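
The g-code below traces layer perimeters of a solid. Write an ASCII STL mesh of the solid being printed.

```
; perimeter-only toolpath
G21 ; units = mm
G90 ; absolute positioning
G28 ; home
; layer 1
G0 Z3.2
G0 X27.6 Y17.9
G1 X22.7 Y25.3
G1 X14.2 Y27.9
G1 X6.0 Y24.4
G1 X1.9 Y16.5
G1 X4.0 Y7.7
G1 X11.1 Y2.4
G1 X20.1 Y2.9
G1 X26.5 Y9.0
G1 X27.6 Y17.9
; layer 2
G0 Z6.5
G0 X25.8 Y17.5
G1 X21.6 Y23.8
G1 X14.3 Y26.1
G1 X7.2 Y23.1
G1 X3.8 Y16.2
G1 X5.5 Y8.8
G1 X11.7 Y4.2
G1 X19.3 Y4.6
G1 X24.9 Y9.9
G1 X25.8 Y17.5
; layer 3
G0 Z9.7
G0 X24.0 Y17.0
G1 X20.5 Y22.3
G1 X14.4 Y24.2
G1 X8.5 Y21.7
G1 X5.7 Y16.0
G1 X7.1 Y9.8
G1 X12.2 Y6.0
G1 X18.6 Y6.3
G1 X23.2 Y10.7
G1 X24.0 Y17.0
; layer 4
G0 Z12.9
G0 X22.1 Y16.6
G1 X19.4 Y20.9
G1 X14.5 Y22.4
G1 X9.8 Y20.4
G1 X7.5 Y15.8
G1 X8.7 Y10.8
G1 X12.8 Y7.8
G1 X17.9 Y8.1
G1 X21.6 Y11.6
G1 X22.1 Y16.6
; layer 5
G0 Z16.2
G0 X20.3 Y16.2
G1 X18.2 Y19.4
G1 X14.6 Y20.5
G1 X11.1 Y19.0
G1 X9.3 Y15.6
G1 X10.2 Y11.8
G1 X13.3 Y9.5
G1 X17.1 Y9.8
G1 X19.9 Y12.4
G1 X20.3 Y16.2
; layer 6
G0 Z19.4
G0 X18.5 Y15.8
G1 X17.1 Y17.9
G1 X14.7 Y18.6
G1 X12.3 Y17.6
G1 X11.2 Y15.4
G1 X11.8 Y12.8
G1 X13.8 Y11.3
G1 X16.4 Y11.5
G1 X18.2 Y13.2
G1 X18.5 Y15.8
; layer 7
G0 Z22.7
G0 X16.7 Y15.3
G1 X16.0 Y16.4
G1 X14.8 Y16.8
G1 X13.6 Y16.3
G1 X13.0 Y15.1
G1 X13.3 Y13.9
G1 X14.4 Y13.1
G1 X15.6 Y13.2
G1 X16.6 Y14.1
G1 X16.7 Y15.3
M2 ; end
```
solid part
  facet normal 0.0000 0.0000 -1.0000
    outer loop
      vertex 14.1 29.8 0.0
      vertex 23.8 26.8 0.0
      vertex 29.4 18.3 0.0
    endloop
  endfacet
  facet normal 0.0000 0.0000 -1.0000
    outer loop
      vertex 4.7 25.8 0.0
      vertex 14.1 29.8 0.0
      vertex 29.4 18.3 0.0
    endloop
  endfacet
  facet normal 0.0000 0.0000 -1.0000
    outer loop
      vertex 0.1 16.7 0.0
      vertex 4.7 25.8 0.0
      vertex 29.4 18.3 0.0
    endloop
  endfacet
  facet normal 0.0000 0.0000 -1.0000
    outer loop
      vertex 2.4 6.7 0.0
      vertex 0.1 16.7 0.0
      vertex 29.4 18.3 0.0
    endloop
  endfacet
  facet normal 0.0000 0.0000 -1.0000
    outer loop
      vertex 10.6 0.6 0.0
      vertex 2.4 6.7 0.0
      vertex 29.4 18.3 0.0
    endloop
  endfacet
  facet normal 0.0000 0.0000 -1.0000
    outer loop
      vertex 20.8 1.2 0.0
      vertex 10.6 0.6 0.0
      vertex 29.4 18.3 0.0
    endloop
  endfacet
  facet normal 0.0000 0.0000 -1.0000
    outer loop
      vertex 28.2 8.2 0.0
      vertex 20.8 1.2 0.0
      vertex 29.4 18.3 0.0
    endloop
  endfacet
  facet normal 0.7349 0.4841 0.4750
    outer loop
      vertex 29.4 18.3 0.0
      vertex 23.8 26.8 0.0
      vertex 14.9 14.9 25.9
    endloop
  endfacet
  facet normal 0.2599 0.8405 0.4755
    outer loop
      vertex 23.8 26.8 0.0
      vertex 14.1 29.8 0.0
      vertex 14.9 14.9 25.9
    endloop
  endfacet
  facet normal -0.3443 0.8092 0.4761
    outer loop
      vertex 14.1 29.8 0.0
      vertex 4.7 25.8 0.0
      vertex 14.9 14.9 25.9
    endloop
  endfacet
  facet normal -0.7848 0.3967 0.4761
    outer loop
      vertex 4.7 25.8 0.0
      vertex 0.1 16.7 0.0
      vertex 14.9 14.9 25.9
    endloop
  endfacet
  facet normal -0.8570 -0.1971 0.4760
    outer loop
      vertex 0.1 16.7 0.0
      vertex 2.4 6.7 0.0
      vertex 14.9 14.9 25.9
    endloop
  endfacet
  facet normal -0.5247 -0.7054 0.4766
    outer loop
      vertex 2.4 6.7 0.0
      vertex 10.6 0.6 0.0
      vertex 14.9 14.9 25.9
    endloop
  endfacet
  facet normal 0.0516 -0.8779 0.4761
    outer loop
      vertex 10.6 0.6 0.0
      vertex 20.8 1.2 0.0
      vertex 14.9 14.9 25.9
    endloop
  endfacet
  facet normal 0.6045 -0.6390 0.4757
    outer loop
      vertex 20.8 1.2 0.0
      vertex 28.2 8.2 0.0
      vertex 14.9 14.9 25.9
    endloop
  endfacet
  facet normal 0.8736 -0.1038 0.4755
    outer loop
      vertex 28.2 8.2 0.0
      vertex 29.4 18.3 0.0
      vertex 14.9 14.9 25.9
    endloop
  endfacet
endsolid part

The G0 Z moves step by Δz≈3.2 mm. The G1 loops shrink linearly with z, so the solid tapers from its base footprint up to z≈25.9. Closing with a flat bottom cap and the tapered top and triangulating gives 16 facets — a regular 9-sided pyramid, base circumscribed radius ≈ 14.9 mm, apex at z ≈ 25.9 mm.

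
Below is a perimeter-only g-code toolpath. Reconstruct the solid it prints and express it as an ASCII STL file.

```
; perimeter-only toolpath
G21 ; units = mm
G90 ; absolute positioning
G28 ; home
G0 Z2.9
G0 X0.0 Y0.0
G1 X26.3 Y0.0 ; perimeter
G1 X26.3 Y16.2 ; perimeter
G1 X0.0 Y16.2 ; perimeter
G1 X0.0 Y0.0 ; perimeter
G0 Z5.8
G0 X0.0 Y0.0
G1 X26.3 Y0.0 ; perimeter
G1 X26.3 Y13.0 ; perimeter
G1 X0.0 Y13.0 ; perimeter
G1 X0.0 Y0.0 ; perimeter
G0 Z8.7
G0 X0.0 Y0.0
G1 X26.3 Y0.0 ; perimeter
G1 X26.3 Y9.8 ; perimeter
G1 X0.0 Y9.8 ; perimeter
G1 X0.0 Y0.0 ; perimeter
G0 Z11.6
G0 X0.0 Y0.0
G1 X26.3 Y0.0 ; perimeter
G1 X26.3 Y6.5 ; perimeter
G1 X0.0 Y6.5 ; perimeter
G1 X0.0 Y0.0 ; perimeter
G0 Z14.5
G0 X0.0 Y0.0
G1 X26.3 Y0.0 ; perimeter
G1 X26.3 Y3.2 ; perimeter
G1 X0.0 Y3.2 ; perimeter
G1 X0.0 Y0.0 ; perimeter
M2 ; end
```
solid part
  facet normal 0.0000 0.0000 -1.0000
    outer loop
      vertex 26.3 19.5 0.0
      vertex 26.3 0.0 0.0
      vertex 0.0 0.0 0.0
    endloop
  endfacet
  facet normal 0.0000 0.0000 -1.0000
    outer loop
      vertex 0.0 19.5 0.0
      vertex 26.3 19.5 0.0
      vertex 0.0 0.0 0.0
    endloop
  endfacet
  facet normal 0.0000 -1.0000 0.0000
    outer loop
      vertex 0.0 0.0 0.0
      vertex 26.3 0.0 0.0
      vertex 26.3 0.0 17.4
    endloop
  endfacet
  facet normal 0.0000 -1.0000 0.0000
    outer loop
      vertex 0.0 0.0 0.0
      vertex 26.3 0.0 17.4
      vertex 0.0 0.0 17.4
    endloop
  endfacet
  facet normal 0.0000 0.6658 0.7461
    outer loop
      vertex 0.0 0.0 17.4
      vertex 26.3 0.0 17.4
      vertex 26.3 19.5 0.0
    endloop
  endfacet
  facet normal 0.0000 0.6658 0.7461
    outer loop
      vertex 0.0 0.0 17.4
      vertex 26.3 19.5 0.0
      vertex 0.0 19.5 0.0
    endloop
  endfacet
  facet normal -1.0000 0.0000 0.0000
    outer loop
      vertex 0.0 0.0 17.4
      vertex 0.0 19.5 0.0
      vertex 0.0 0.0 0.0
    endloop
  endfacet
  facet normal 1.0000 0.0000 0.0000
    outer loop
      vertex 26.3 0.0 0.0
      vertex 26.3 19.5 0.0
      vertex 26.3 0.0 17.4
    endloop
  endfacet
endsolid part

The G0 Z moves step by Δz≈2.9 mm. The G1 loops shrink linearly with z, so the solid tapers from its base footprint up to z≈17.4. Closing with a flat bottom cap and the tapered top and triangulating gives 8 facets — a wedge (ramp): 26.3 × 19.5 mm base, rising to 17.4 mm along the y=0 edge and sloping linearly to z=0 at y=19.5.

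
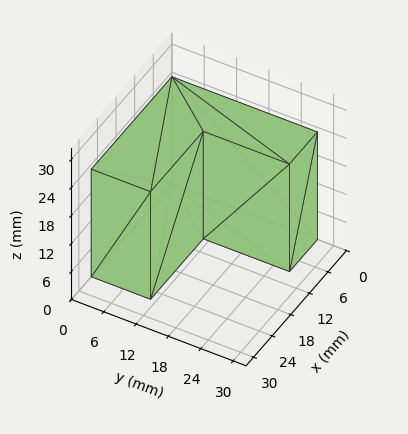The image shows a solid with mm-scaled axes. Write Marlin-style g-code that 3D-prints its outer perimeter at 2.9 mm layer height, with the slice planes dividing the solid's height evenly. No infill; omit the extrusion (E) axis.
Reading the render: the shape is an L-shaped prism: outer 26 × 27 mm, arm thicknesses ≈ 11 mm (horizontal) and 9 mm (vertical), extruded 23 mm in z (dimensions read to the nearest mm from the axis ticks). For the g-code, the solid's height is divided into equal slices at the stated Δz and each level perimeter traced with G1 moves after a G0 lift.

; perimeter-only toolpath
G21 ; units = mm
G90 ; absolute positioning
G28 ; home
; layer 1
G0 Z2.9
G0 X0.0 Y0.0
G1 X26.0 Y0.0
G1 X26.0 Y11.0
G1 X9.0 Y11.0
G1 X9.0 Y27.0
G1 X0.0 Y27.0
G1 X0.0 Y0.0
; layer 2
G0 Z5.8
G0 X0.0 Y0.0
G1 X26.0 Y0.0
G1 X26.0 Y11.0
G1 X9.0 Y11.0
G1 X9.0 Y27.0
G1 X0.0 Y27.0
G1 X0.0 Y0.0
; layer 3
G0 Z8.6
G0 X0.0 Y0.0
G1 X26.0 Y0.0
G1 X26.0 Y11.0
G1 X9.0 Y11.0
G1 X9.0 Y27.0
G1 X0.0 Y27.0
G1 X0.0 Y0.0
; layer 4
G0 Z11.5
G0 X0.0 Y0.0
G1 X26.0 Y0.0
G1 X26.0 Y11.0
G1 X9.0 Y11.0
G1 X9.0 Y27.0
G1 X0.0 Y27.0
G1 X0.0 Y0.0
; layer 5
G0 Z14.4
G0 X0.0 Y0.0
G1 X26.0 Y0.0
G1 X26.0 Y11.0
G1 X9.0 Y11.0
G1 X9.0 Y27.0
G1 X0.0 Y27.0
G1 X0.0 Y0.0
; layer 6
G0 Z17.2
G0 X0.0 Y0.0
G1 X26.0 Y0.0
G1 X26.0 Y11.0
G1 X9.0 Y11.0
G1 X9.0 Y27.0
G1 X0.0 Y27.0
G1 X0.0 Y0.0
; layer 7
G0 Z20.1
G0 X0.0 Y0.0
G1 X26.0 Y0.0
G1 X26.0 Y11.0
G1 X9.0 Y11.0
G1 X9.0 Y27.0
G1 X0.0 Y27.0
G1 X0.0 Y0.0
; layer 8
G0 Z23.0
G0 X0.0 Y0.0
G1 X26.0 Y0.0
G1 X26.0 Y11.0
G1 X9.0 Y11.0
G1 X9.0 Y27.0
G1 X0.0 Y27.0
G1 X0.0 Y0.0
M2 ; end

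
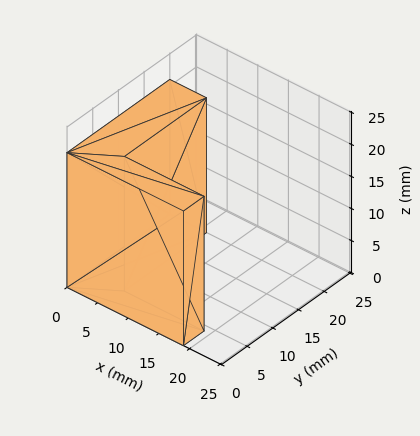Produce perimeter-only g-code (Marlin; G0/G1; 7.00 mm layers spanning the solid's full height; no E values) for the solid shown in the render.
Reading the render: the shape is an L-shaped prism: outer 19 × 20 mm, arm thicknesses ≈ 4 mm (horizontal) and 6 mm (vertical), extruded 21 mm in z (dimensions read to the nearest mm from the axis ticks). For the g-code, the solid's height is divided into equal slices at the stated Δz and each level perimeter traced with G1 moves after a G0 lift.

; perimeter-only toolpath
G21 ; units = mm
G90 ; absolute positioning
G28 ; home
; layer 1
G0 Z7.00
G0 X0.00 Y0.00
G1 X19.00 Y0.00
G1 X19.00 Y4.00
G1 X6.00 Y4.00
G1 X6.00 Y20.00
G1 X0.00 Y20.00
G1 X0.00 Y0.00
; layer 2
G0 Z14.00
G0 X0.00 Y0.00
G1 X19.00 Y0.00
G1 X19.00 Y4.00
G1 X6.00 Y4.00
G1 X6.00 Y20.00
G1 X0.00 Y20.00
G1 X0.00 Y0.00
; layer 3
G0 Z21.00
G0 X0.00 Y0.00
G1 X19.00 Y0.00
G1 X19.00 Y4.00
G1 X6.00 Y4.00
G1 X6.00 Y20.00
G1 X0.00 Y20.00
G1 X0.00 Y0.00
M2 ; end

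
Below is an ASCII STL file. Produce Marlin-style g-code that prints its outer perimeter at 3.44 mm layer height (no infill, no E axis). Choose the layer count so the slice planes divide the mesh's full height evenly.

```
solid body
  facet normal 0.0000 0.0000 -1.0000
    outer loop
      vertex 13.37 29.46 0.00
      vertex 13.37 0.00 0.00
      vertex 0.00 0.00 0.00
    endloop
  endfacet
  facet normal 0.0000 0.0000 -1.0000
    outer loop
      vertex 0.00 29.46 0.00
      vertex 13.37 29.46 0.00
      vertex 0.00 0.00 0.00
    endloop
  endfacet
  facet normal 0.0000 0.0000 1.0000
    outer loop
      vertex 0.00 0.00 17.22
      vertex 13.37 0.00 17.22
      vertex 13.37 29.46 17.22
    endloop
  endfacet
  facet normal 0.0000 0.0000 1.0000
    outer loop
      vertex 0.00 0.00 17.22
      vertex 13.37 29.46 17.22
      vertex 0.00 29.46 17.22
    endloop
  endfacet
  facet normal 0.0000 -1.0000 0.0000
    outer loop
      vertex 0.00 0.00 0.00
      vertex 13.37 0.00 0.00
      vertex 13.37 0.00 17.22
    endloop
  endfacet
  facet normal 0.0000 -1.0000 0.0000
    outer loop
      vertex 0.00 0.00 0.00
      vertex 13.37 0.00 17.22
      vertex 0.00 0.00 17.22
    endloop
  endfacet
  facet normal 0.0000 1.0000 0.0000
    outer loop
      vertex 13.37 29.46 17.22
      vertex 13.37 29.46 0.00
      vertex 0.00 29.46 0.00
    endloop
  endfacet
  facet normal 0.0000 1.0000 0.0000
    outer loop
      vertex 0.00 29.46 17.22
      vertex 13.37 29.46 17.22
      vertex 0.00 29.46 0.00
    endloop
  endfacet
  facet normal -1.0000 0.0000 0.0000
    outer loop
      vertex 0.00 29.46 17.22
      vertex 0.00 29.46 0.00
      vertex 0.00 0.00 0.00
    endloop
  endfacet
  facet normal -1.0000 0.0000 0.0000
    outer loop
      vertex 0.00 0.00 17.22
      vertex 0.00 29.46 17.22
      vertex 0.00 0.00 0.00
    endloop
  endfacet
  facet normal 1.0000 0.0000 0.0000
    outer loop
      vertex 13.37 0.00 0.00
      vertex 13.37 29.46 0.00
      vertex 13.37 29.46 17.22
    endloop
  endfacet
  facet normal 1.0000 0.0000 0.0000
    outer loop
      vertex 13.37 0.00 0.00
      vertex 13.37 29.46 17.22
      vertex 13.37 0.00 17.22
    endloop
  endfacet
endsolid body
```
; perimeter-only toolpath
G21 ; units = mm
G90 ; absolute positioning
G28 ; home
; layer 1
G0 Z3.44
G0 X0.00 Y0.00
G1 X13.37 Y0.00
G1 X13.37 Y29.46
G1 X0.00 Y29.46
G1 X0.00 Y0.00
; layer 2
G0 Z6.89
G0 X0.00 Y0.00
G1 X13.37 Y0.00
G1 X13.37 Y29.46
G1 X0.00 Y29.46
G1 X0.00 Y0.00
; layer 3
G0 Z10.33
G0 X0.00 Y0.00
G1 X13.37 Y0.00
G1 X13.37 Y29.46
G1 X0.00 Y29.46
G1 X0.00 Y0.00
; layer 4
G0 Z13.78
G0 X0.00 Y0.00
G1 X13.37 Y0.00
G1 X13.37 Y29.46
G1 X0.00 Y29.46
G1 X0.00 Y0.00
; layer 5
G0 Z17.22
G0 X0.00 Y0.00
G1 X13.37 Y0.00
G1 X13.37 Y29.46
G1 X0.00 Y29.46
G1 X0.00 Y0.00
M2 ; end

The solid is a rectangular box, roughly 13.4 × 29.5 mm footprint and 17.2 mm tall. Slicing at Δz = 3.44 mm — 5 equal slices spanning the solid's height, so layer i sits at z = i·h/5 — gives 5 non-empty perimeters. Each is a 4-segment closed polygon; G0 lifts to the layer z and rapids to the start vertex, then G1 traces the edges.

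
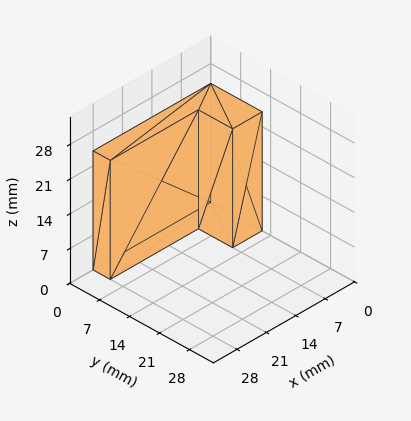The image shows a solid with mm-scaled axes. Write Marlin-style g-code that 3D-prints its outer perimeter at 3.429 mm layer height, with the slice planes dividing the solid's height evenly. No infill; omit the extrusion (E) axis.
Reading the render: the shape is an L-shaped prism: outer 28 × 12 mm, arm thicknesses ≈ 4 mm (horizontal) and 7 mm (vertical), extruded 24 mm in z (dimensions read to the nearest mm from the axis ticks). For the g-code, the solid's height is divided into equal slices at the stated Δz and each level perimeter traced with G1 moves after a G0 lift.

; perimeter-only toolpath
G21 ; units = mm
G90 ; absolute positioning
G28 ; home
; layer 1
G0 Z3.429
G0 X0.000 Y0.000
G1 X28.000 Y0.000
G1 X28.000 Y4.000
G1 X7.000 Y4.000
G1 X7.000 Y12.000
G1 X0.000 Y12.000
G1 X0.000 Y0.000
; layer 2
G0 Z6.857
G0 X0.000 Y0.000
G1 X28.000 Y0.000
G1 X28.000 Y4.000
G1 X7.000 Y4.000
G1 X7.000 Y12.000
G1 X0.000 Y12.000
G1 X0.000 Y0.000
; layer 3
G0 Z10.286
G0 X0.000 Y0.000
G1 X28.000 Y0.000
G1 X28.000 Y4.000
G1 X7.000 Y4.000
G1 X7.000 Y12.000
G1 X0.000 Y12.000
G1 X0.000 Y0.000
; layer 4
G0 Z13.714
G0 X0.000 Y0.000
G1 X28.000 Y0.000
G1 X28.000 Y4.000
G1 X7.000 Y4.000
G1 X7.000 Y12.000
G1 X0.000 Y12.000
G1 X0.000 Y0.000
; layer 5
G0 Z17.143
G0 X0.000 Y0.000
G1 X28.000 Y0.000
G1 X28.000 Y4.000
G1 X7.000 Y4.000
G1 X7.000 Y12.000
G1 X0.000 Y12.000
G1 X0.000 Y0.000
; layer 6
G0 Z20.571
G0 X0.000 Y0.000
G1 X28.000 Y0.000
G1 X28.000 Y4.000
G1 X7.000 Y4.000
G1 X7.000 Y12.000
G1 X0.000 Y12.000
G1 X0.000 Y0.000
; layer 7
G0 Z24.000
G0 X0.000 Y0.000
G1 X28.000 Y0.000
G1 X28.000 Y4.000
G1 X7.000 Y4.000
G1 X7.000 Y12.000
G1 X0.000 Y12.000
G1 X0.000 Y0.000
M2 ; end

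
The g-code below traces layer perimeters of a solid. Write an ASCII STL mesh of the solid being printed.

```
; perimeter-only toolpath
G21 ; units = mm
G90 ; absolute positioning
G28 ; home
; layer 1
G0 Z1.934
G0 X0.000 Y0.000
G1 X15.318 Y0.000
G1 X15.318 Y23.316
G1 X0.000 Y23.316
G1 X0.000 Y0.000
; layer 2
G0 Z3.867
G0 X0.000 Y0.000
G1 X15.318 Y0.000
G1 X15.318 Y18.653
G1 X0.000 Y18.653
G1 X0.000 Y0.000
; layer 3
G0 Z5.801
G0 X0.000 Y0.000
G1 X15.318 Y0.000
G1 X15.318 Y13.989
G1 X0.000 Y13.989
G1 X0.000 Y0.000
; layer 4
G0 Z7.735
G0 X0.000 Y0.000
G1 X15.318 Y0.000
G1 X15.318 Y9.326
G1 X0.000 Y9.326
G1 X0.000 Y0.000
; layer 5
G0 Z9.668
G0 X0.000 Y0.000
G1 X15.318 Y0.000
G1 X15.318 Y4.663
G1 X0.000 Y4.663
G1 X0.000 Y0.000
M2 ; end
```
solid part
  facet normal 0.0000 0.0000 -1.0000
    outer loop
      vertex 15.318 27.979 0.000
      vertex 15.318 0.000 0.000
      vertex 0.000 0.000 0.000
    endloop
  endfacet
  facet normal 0.0000 0.0000 -1.0000
    outer loop
      vertex 0.000 27.979 0.000
      vertex 15.318 27.979 0.000
      vertex 0.000 0.000 0.000
    endloop
  endfacet
  facet normal 0.0000 -1.0000 0.0000
    outer loop
      vertex 0.000 0.000 0.000
      vertex 15.318 0.000 0.000
      vertex 15.318 0.000 11.602
    endloop
  endfacet
  facet normal 0.0000 -1.0000 0.0000
    outer loop
      vertex 0.000 0.000 0.000
      vertex 15.318 0.000 11.602
      vertex 0.000 0.000 11.602
    endloop
  endfacet
  facet normal 0.0000 0.3830 0.9237
    outer loop
      vertex 0.000 0.000 11.602
      vertex 15.318 0.000 11.602
      vertex 15.318 27.979 0.000
    endloop
  endfacet
  facet normal 0.0000 0.3830 0.9237
    outer loop
      vertex 0.000 0.000 11.602
      vertex 15.318 27.979 0.000
      vertex 0.000 27.979 0.000
    endloop
  endfacet
  facet normal -1.0000 0.0000 0.0000
    outer loop
      vertex 0.000 0.000 11.602
      vertex 0.000 27.979 0.000
      vertex 0.000 0.000 0.000
    endloop
  endfacet
  facet normal 1.0000 0.0000 0.0000
    outer loop
      vertex 15.318 0.000 0.000
      vertex 15.318 27.979 0.000
      vertex 15.318 0.000 11.602
    endloop
  endfacet
endsolid part

The G0 Z moves step by Δz≈1.934 mm. The G1 loops shrink linearly with z, so the solid tapers from its base footprint up to z≈11.6. Closing with a flat bottom cap and the tapered top and triangulating gives 8 facets — a wedge (ramp): 15.3 × 28 mm base, rising to 11.6 mm along the y=0 edge and sloping linearly to z=0 at y=28.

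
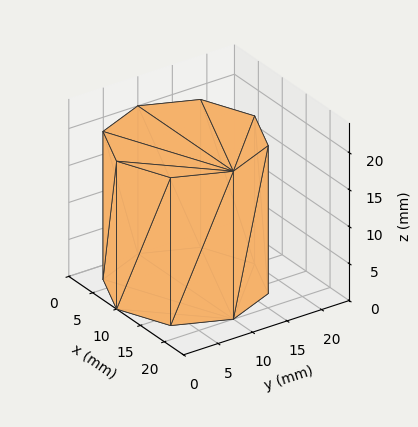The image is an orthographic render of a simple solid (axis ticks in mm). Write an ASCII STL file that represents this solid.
Reading the render: the shape is a regular 8-sided prism (a cylinder approximated with 8 flat sides), circumscribed radius ≈ 10 mm, height ≈ 20 mm (dimensions read to the nearest mm from the axis ticks). For the STL, each face is triangulated and given an outward normal.

solid part
  facet normal 0.0000 0.0000 -1.0000
    outer loop
      vertex 10.000 20.000 0.000
      vertex 17.071 17.071 0.000
      vertex 20.000 10.000 0.000
    endloop
  endfacet
  facet normal 0.0000 0.0000 -1.0000
    outer loop
      vertex 2.929 17.071 0.000
      vertex 10.000 20.000 0.000
      vertex 20.000 10.000 0.000
    endloop
  endfacet
  facet normal 0.0000 0.0000 -1.0000
    outer loop
      vertex 0.000 10.000 0.000
      vertex 2.929 17.071 0.000
      vertex 20.000 10.000 0.000
    endloop
  endfacet
  facet normal 0.0000 0.0000 -1.0000
    outer loop
      vertex 2.929 2.929 0.000
      vertex 0.000 10.000 0.000
      vertex 20.000 10.000 0.000
    endloop
  endfacet
  facet normal 0.0000 0.0000 -1.0000
    outer loop
      vertex 10.000 0.000 0.000
      vertex 2.929 2.929 0.000
      vertex 20.000 10.000 0.000
    endloop
  endfacet
  facet normal 0.0000 0.0000 -1.0000
    outer loop
      vertex 17.071 2.929 0.000
      vertex 10.000 0.000 0.000
      vertex 20.000 10.000 0.000
    endloop
  endfacet
  facet normal 0.0000 0.0000 1.0000
    outer loop
      vertex 20.000 10.000 20.000
      vertex 17.071 17.071 20.000
      vertex 10.000 20.000 20.000
    endloop
  endfacet
  facet normal 0.0000 0.0000 1.0000
    outer loop
      vertex 20.000 10.000 20.000
      vertex 10.000 20.000 20.000
      vertex 2.929 17.071 20.000
    endloop
  endfacet
  facet normal 0.0000 0.0000 1.0000
    outer loop
      vertex 20.000 10.000 20.000
      vertex 2.929 17.071 20.000
      vertex 0.000 10.000 20.000
    endloop
  endfacet
  facet normal 0.0000 0.0000 1.0000
    outer loop
      vertex 20.000 10.000 20.000
      vertex 0.000 10.000 20.000
      vertex 2.929 2.929 20.000
    endloop
  endfacet
  facet normal 0.0000 0.0000 1.0000
    outer loop
      vertex 20.000 10.000 20.000
      vertex 2.929 2.929 20.000
      vertex 10.000 0.000 20.000
    endloop
  endfacet
  facet normal 0.0000 0.0000 1.0000
    outer loop
      vertex 20.000 10.000 20.000
      vertex 10.000 0.000 20.000
      vertex 17.071 2.929 20.000
    endloop
  endfacet
  facet normal 0.9239 0.3827 0.0000
    outer loop
      vertex 20.000 10.000 0.000
      vertex 17.071 17.071 0.000
      vertex 17.071 17.071 20.000
    endloop
  endfacet
  facet normal 0.9239 0.3827 0.0000
    outer loop
      vertex 20.000 10.000 0.000
      vertex 17.071 17.071 20.000
      vertex 20.000 10.000 20.000
    endloop
  endfacet
  facet normal 0.3827 0.9239 0.0000
    outer loop
      vertex 17.071 17.071 0.000
      vertex 10.000 20.000 0.000
      vertex 10.000 20.000 20.000
    endloop
  endfacet
  facet normal 0.3827 0.9239 0.0000
    outer loop
      vertex 17.071 17.071 0.000
      vertex 10.000 20.000 20.000
      vertex 17.071 17.071 20.000
    endloop
  endfacet
  facet normal -0.3827 0.9239 0.0000
    outer loop
      vertex 10.000 20.000 0.000
      vertex 2.929 17.071 0.000
      vertex 2.929 17.071 20.000
    endloop
  endfacet
  facet normal -0.3827 0.9239 0.0000
    outer loop
      vertex 10.000 20.000 0.000
      vertex 2.929 17.071 20.000
      vertex 10.000 20.000 20.000
    endloop
  endfacet
  facet normal -0.9239 0.3827 0.0000
    outer loop
      vertex 2.929 17.071 0.000
      vertex 0.000 10.000 0.000
      vertex 0.000 10.000 20.000
    endloop
  endfacet
  facet normal -0.9239 0.3827 0.0000
    outer loop
      vertex 2.929 17.071 0.000
      vertex 0.000 10.000 20.000
      vertex 2.929 17.071 20.000
    endloop
  endfacet
  facet normal -0.9239 -0.3827 0.0000
    outer loop
      vertex 0.000 10.000 0.000
      vertex 2.929 2.929 0.000
      vertex 2.929 2.929 20.000
    endloop
  endfacet
  facet normal -0.9239 -0.3827 0.0000
    outer loop
      vertex 0.000 10.000 0.000
      vertex 2.929 2.929 20.000
      vertex 0.000 10.000 20.000
    endloop
  endfacet
  facet normal -0.3827 -0.9239 0.0000
    outer loop
      vertex 2.929 2.929 0.000
      vertex 10.000 0.000 0.000
      vertex 10.000 0.000 20.000
    endloop
  endfacet
  facet normal -0.3827 -0.9239 0.0000
    outer loop
      vertex 2.929 2.929 0.000
      vertex 10.000 0.000 20.000
      vertex 2.929 2.929 20.000
    endloop
  endfacet
  facet normal 0.3827 -0.9239 0.0000
    outer loop
      vertex 10.000 0.000 0.000
      vertex 17.071 2.929 0.000
      vertex 17.071 2.929 20.000
    endloop
  endfacet
  facet normal 0.3827 -0.9239 0.0000
    outer loop
      vertex 10.000 0.000 0.000
      vertex 17.071 2.929 20.000
      vertex 10.000 0.000 20.000
    endloop
  endfacet
  facet normal 0.9239 -0.3827 0.0000
    outer loop
      vertex 17.071 2.929 0.000
      vertex 20.000 10.000 0.000
      vertex 20.000 10.000 20.000
    endloop
  endfacet
  facet normal 0.9239 -0.3827 0.0000
    outer loop
      vertex 17.071 2.929 0.000
      vertex 20.000 10.000 20.000
      vertex 17.071 2.929 20.000
    endloop
  endfacet
endsolid part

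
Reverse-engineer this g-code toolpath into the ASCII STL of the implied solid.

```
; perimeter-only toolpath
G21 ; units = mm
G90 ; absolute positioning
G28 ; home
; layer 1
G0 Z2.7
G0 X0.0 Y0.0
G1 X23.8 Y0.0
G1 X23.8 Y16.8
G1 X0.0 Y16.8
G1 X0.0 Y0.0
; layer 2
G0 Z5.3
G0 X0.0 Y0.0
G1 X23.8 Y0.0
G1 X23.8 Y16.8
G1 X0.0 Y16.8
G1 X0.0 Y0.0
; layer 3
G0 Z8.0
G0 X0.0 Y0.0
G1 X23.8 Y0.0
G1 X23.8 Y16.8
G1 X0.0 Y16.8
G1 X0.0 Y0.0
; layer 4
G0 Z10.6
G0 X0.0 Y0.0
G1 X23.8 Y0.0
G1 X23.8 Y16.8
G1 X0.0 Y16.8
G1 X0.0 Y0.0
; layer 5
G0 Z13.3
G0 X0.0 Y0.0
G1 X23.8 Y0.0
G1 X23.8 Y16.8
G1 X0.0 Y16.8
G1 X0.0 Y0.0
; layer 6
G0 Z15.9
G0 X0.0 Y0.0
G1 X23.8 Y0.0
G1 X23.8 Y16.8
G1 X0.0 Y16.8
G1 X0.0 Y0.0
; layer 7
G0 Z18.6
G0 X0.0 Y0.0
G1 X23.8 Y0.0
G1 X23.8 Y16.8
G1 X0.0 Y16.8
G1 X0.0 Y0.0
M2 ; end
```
solid part
  facet normal 0.0000 0.0000 -1.0000
    outer loop
      vertex 23.8 16.8 0.0
      vertex 23.8 0.0 0.0
      vertex 0.0 0.0 0.0
    endloop
  endfacet
  facet normal 0.0000 0.0000 -1.0000
    outer loop
      vertex 0.0 16.8 0.0
      vertex 23.8 16.8 0.0
      vertex 0.0 0.0 0.0
    endloop
  endfacet
  facet normal 0.0000 0.0000 1.0000
    outer loop
      vertex 0.0 0.0 18.6
      vertex 23.8 0.0 18.6
      vertex 23.8 16.8 18.6
    endloop
  endfacet
  facet normal 0.0000 0.0000 1.0000
    outer loop
      vertex 0.0 0.0 18.6
      vertex 23.8 16.8 18.6
      vertex 0.0 16.8 18.6
    endloop
  endfacet
  facet normal 0.0000 -1.0000 0.0000
    outer loop
      vertex 0.0 0.0 0.0
      vertex 23.8 0.0 0.0
      vertex 23.8 0.0 18.6
    endloop
  endfacet
  facet normal 0.0000 -1.0000 0.0000
    outer loop
      vertex 0.0 0.0 0.0
      vertex 23.8 0.0 18.6
      vertex 0.0 0.0 18.6
    endloop
  endfacet
  facet normal 0.0000 1.0000 0.0000
    outer loop
      vertex 23.8 16.8 18.6
      vertex 23.8 16.8 0.0
      vertex 0.0 16.8 0.0
    endloop
  endfacet
  facet normal 0.0000 1.0000 0.0000
    outer loop
      vertex 0.0 16.8 18.6
      vertex 23.8 16.8 18.6
      vertex 0.0 16.8 0.0
    endloop
  endfacet
  facet normal -1.0000 0.0000 0.0000
    outer loop
      vertex 0.0 16.8 18.6
      vertex 0.0 16.8 0.0
      vertex 0.0 0.0 0.0
    endloop
  endfacet
  facet normal -1.0000 0.0000 0.0000
    outer loop
      vertex 0.0 0.0 18.6
      vertex 0.0 16.8 18.6
      vertex 0.0 0.0 0.0
    endloop
  endfacet
  facet normal 1.0000 0.0000 0.0000
    outer loop
      vertex 23.8 0.0 0.0
      vertex 23.8 16.8 0.0
      vertex 23.8 16.8 18.6
    endloop
  endfacet
  facet normal 1.0000 0.0000 0.0000
    outer loop
      vertex 23.8 0.0 0.0
      vertex 23.8 16.8 18.6
      vertex 23.8 0.0 18.6
    endloop
  endfacet
endsolid part

The G0 Z moves step by Δz≈2.7 mm. Every layer's G1 loop is the same polygon, so the solid is a straight extrusion of it from z=0 to z≈18.6. Closing with flat bottom and top caps and triangulating gives 12 facets — a rectangular box, roughly 23.8 × 16.8 mm footprint and 18.6 mm tall.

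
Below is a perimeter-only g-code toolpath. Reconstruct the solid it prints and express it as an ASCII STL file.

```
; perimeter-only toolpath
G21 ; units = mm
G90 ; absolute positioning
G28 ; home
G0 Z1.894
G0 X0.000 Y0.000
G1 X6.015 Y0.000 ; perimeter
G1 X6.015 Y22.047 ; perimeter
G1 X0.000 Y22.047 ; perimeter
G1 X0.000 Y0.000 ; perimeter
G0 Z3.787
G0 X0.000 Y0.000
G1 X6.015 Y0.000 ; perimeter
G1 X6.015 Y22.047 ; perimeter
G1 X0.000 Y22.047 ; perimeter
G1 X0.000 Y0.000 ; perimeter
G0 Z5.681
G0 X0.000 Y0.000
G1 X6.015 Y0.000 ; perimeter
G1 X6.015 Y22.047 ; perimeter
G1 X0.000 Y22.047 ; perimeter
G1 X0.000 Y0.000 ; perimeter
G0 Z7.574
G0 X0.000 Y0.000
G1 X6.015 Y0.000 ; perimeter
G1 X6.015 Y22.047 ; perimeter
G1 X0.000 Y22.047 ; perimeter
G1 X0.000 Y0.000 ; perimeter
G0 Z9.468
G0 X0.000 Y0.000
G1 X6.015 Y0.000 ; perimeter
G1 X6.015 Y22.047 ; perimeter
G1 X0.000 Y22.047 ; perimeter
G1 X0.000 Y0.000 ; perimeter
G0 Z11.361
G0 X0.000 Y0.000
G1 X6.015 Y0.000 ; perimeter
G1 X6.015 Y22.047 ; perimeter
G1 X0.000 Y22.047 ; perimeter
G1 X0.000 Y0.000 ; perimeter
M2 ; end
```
solid part
  facet normal 0.0000 0.0000 -1.0000
    outer loop
      vertex 6.015 22.047 0.000
      vertex 6.015 0.000 0.000
      vertex 0.000 0.000 0.000
    endloop
  endfacet
  facet normal 0.0000 0.0000 -1.0000
    outer loop
      vertex 0.000 22.047 0.000
      vertex 6.015 22.047 0.000
      vertex 0.000 0.000 0.000
    endloop
  endfacet
  facet normal 0.0000 0.0000 1.0000
    outer loop
      vertex 0.000 0.000 11.361
      vertex 6.015 0.000 11.361
      vertex 6.015 22.047 11.361
    endloop
  endfacet
  facet normal 0.0000 0.0000 1.0000
    outer loop
      vertex 0.000 0.000 11.361
      vertex 6.015 22.047 11.361
      vertex 0.000 22.047 11.361
    endloop
  endfacet
  facet normal 0.0000 -1.0000 0.0000
    outer loop
      vertex 0.000 0.000 0.000
      vertex 6.015 0.000 0.000
      vertex 6.015 0.000 11.361
    endloop
  endfacet
  facet normal 0.0000 -1.0000 0.0000
    outer loop
      vertex 0.000 0.000 0.000
      vertex 6.015 0.000 11.361
      vertex 0.000 0.000 11.361
    endloop
  endfacet
  facet normal 0.0000 1.0000 0.0000
    outer loop
      vertex 6.015 22.047 11.361
      vertex 6.015 22.047 0.000
      vertex 0.000 22.047 0.000
    endloop
  endfacet
  facet normal 0.0000 1.0000 0.0000
    outer loop
      vertex 0.000 22.047 11.361
      vertex 6.015 22.047 11.361
      vertex 0.000 22.047 0.000
    endloop
  endfacet
  facet normal -1.0000 0.0000 0.0000
    outer loop
      vertex 0.000 22.047 11.361
      vertex 0.000 22.047 0.000
      vertex 0.000 0.000 0.000
    endloop
  endfacet
  facet normal -1.0000 0.0000 0.0000
    outer loop
      vertex 0.000 0.000 11.361
      vertex 0.000 22.047 11.361
      vertex 0.000 0.000 0.000
    endloop
  endfacet
  facet normal 1.0000 0.0000 0.0000
    outer loop
      vertex 6.015 0.000 0.000
      vertex 6.015 22.047 0.000
      vertex 6.015 22.047 11.361
    endloop
  endfacet
  facet normal 1.0000 0.0000 0.0000
    outer loop
      vertex 6.015 0.000 0.000
      vertex 6.015 22.047 11.361
      vertex 6.015 0.000 11.361
    endloop
  endfacet
endsolid part

The G0 Z moves step by Δz≈1.894 mm. Every layer's G1 loop is the same polygon, so the solid is a straight extrusion of it from z=0 to z≈11.4. Closing with flat bottom and top caps and triangulating gives 12 facets — a rectangular box, roughly 6.01 × 22 mm footprint and 11.4 mm tall.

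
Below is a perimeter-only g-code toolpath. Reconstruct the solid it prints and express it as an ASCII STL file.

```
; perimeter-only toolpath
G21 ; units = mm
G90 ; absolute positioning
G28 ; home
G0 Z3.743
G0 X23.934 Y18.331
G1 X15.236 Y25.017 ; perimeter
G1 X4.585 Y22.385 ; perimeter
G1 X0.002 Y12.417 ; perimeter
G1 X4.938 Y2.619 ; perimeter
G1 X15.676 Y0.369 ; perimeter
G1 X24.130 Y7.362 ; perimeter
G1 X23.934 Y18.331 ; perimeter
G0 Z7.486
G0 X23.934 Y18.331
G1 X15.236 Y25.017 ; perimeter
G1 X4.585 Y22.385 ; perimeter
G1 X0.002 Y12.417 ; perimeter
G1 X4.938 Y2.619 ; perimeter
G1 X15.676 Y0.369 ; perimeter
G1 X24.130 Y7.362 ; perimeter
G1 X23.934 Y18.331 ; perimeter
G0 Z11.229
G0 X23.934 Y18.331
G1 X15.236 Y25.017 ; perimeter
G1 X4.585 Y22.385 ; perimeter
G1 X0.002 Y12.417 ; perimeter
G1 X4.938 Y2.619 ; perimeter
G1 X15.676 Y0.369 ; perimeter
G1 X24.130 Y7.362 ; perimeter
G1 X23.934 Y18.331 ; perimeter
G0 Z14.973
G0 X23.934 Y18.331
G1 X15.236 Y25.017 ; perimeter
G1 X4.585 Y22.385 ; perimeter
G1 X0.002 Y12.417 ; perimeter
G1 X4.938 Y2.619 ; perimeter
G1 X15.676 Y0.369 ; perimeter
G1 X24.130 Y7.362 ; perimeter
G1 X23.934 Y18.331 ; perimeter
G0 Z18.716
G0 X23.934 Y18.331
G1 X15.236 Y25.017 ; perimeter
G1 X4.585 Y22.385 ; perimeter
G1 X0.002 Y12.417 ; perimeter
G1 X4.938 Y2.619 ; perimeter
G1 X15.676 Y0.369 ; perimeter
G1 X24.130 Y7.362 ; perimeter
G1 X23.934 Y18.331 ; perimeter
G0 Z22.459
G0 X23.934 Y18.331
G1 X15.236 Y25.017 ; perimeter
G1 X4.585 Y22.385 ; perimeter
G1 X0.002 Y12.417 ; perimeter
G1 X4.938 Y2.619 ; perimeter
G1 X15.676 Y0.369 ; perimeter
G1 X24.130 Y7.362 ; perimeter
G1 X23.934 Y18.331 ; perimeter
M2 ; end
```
solid part
  facet normal 0.0000 0.0000 -1.0000
    outer loop
      vertex 4.585 22.385 0.000
      vertex 15.236 25.017 0.000
      vertex 23.934 18.331 0.000
    endloop
  endfacet
  facet normal 0.0000 0.0000 -1.0000
    outer loop
      vertex 0.002 12.417 0.000
      vertex 4.585 22.385 0.000
      vertex 23.934 18.331 0.000
    endloop
  endfacet
  facet normal 0.0000 0.0000 -1.0000
    outer loop
      vertex 4.938 2.619 0.000
      vertex 0.002 12.417 0.000
      vertex 23.934 18.331 0.000
    endloop
  endfacet
  facet normal 0.0000 0.0000 -1.0000
    outer loop
      vertex 15.676 0.369 0.000
      vertex 4.938 2.619 0.000
      vertex 23.934 18.331 0.000
    endloop
  endfacet
  facet normal 0.0000 0.0000 -1.0000
    outer loop
      vertex 24.130 7.362 0.000
      vertex 15.676 0.369 0.000
      vertex 23.934 18.331 0.000
    endloop
  endfacet
  facet normal 0.0000 0.0000 1.0000
    outer loop
      vertex 23.934 18.331 22.459
      vertex 15.236 25.017 22.459
      vertex 4.585 22.385 22.459
    endloop
  endfacet
  facet normal 0.0000 0.0000 1.0000
    outer loop
      vertex 23.934 18.331 22.459
      vertex 4.585 22.385 22.459
      vertex 0.002 12.417 22.459
    endloop
  endfacet
  facet normal 0.0000 0.0000 1.0000
    outer loop
      vertex 23.934 18.331 22.459
      vertex 0.002 12.417 22.459
      vertex 4.938 2.619 22.459
    endloop
  endfacet
  facet normal 0.0000 0.0000 1.0000
    outer loop
      vertex 23.934 18.331 22.459
      vertex 4.938 2.619 22.459
      vertex 15.676 0.369 22.459
    endloop
  endfacet
  facet normal 0.0000 0.0000 1.0000
    outer loop
      vertex 23.934 18.331 22.459
      vertex 15.676 0.369 22.459
      vertex 24.130 7.362 22.459
    endloop
  endfacet
  facet normal 0.6094 0.7928 0.0000
    outer loop
      vertex 23.934 18.331 0.000
      vertex 15.236 25.017 0.000
      vertex 15.236 25.017 22.459
    endloop
  endfacet
  facet normal 0.6094 0.7928 0.0000
    outer loop
      vertex 23.934 18.331 0.000
      vertex 15.236 25.017 22.459
      vertex 23.934 18.331 22.459
    endloop
  endfacet
  facet normal -0.2399 0.9708 0.0000
    outer loop
      vertex 15.236 25.017 0.000
      vertex 4.585 22.385 0.000
      vertex 4.585 22.385 22.459
    endloop
  endfacet
  facet normal -0.2399 0.9708 0.0000
    outer loop
      vertex 15.236 25.017 0.000
      vertex 4.585 22.385 22.459
      vertex 15.236 25.017 22.459
    endloop
  endfacet
  facet normal -0.9086 0.4177 0.0000
    outer loop
      vertex 4.585 22.385 0.000
      vertex 0.002 12.417 0.000
      vertex 0.002 12.417 22.459
    endloop
  endfacet
  facet normal -0.9086 0.4177 0.0000
    outer loop
      vertex 4.585 22.385 0.000
      vertex 0.002 12.417 22.459
      vertex 4.585 22.385 22.459
    endloop
  endfacet
  facet normal -0.8931 -0.4499 0.0000
    outer loop
      vertex 0.002 12.417 0.000
      vertex 4.938 2.619 0.000
      vertex 4.938 2.619 22.459
    endloop
  endfacet
  facet normal -0.8931 -0.4499 0.0000
    outer loop
      vertex 0.002 12.417 0.000
      vertex 4.938 2.619 22.459
      vertex 0.002 12.417 22.459
    endloop
  endfacet
  facet normal -0.2051 -0.9787 0.0000
    outer loop
      vertex 4.938 2.619 0.000
      vertex 15.676 0.369 0.000
      vertex 15.676 0.369 22.459
    endloop
  endfacet
  facet normal -0.2051 -0.9787 0.0000
    outer loop
      vertex 4.938 2.619 0.000
      vertex 15.676 0.369 22.459
      vertex 4.938 2.619 22.459
    endloop
  endfacet
  facet normal 0.6374 -0.7705 0.0000
    outer loop
      vertex 15.676 0.369 0.000
      vertex 24.130 7.362 0.000
      vertex 24.130 7.362 22.459
    endloop
  endfacet
  facet normal 0.6374 -0.7705 0.0000
    outer loop
      vertex 15.676 0.369 0.000
      vertex 24.130 7.362 22.459
      vertex 15.676 0.369 22.459
    endloop
  endfacet
  facet normal 0.9998 0.0179 0.0000
    outer loop
      vertex 24.130 7.362 0.000
      vertex 23.934 18.331 0.000
      vertex 23.934 18.331 22.459
    endloop
  endfacet
  facet normal 0.9998 0.0179 0.0000
    outer loop
      vertex 24.130 7.362 0.000
      vertex 23.934 18.331 22.459
      vertex 24.130 7.362 22.459
    endloop
  endfacet
endsolid part

The G0 Z moves step by Δz≈3.743 mm. Every layer's G1 loop is the same polygon, so the solid is a straight extrusion of it from z=0 to z≈22.5. Closing with flat bottom and top caps and triangulating gives 24 facets — a regular 7-sided prism (a cylinder approximated with 7 flat sides), circumscribed radius ≈ 12.6 mm, height ≈ 22.5 mm.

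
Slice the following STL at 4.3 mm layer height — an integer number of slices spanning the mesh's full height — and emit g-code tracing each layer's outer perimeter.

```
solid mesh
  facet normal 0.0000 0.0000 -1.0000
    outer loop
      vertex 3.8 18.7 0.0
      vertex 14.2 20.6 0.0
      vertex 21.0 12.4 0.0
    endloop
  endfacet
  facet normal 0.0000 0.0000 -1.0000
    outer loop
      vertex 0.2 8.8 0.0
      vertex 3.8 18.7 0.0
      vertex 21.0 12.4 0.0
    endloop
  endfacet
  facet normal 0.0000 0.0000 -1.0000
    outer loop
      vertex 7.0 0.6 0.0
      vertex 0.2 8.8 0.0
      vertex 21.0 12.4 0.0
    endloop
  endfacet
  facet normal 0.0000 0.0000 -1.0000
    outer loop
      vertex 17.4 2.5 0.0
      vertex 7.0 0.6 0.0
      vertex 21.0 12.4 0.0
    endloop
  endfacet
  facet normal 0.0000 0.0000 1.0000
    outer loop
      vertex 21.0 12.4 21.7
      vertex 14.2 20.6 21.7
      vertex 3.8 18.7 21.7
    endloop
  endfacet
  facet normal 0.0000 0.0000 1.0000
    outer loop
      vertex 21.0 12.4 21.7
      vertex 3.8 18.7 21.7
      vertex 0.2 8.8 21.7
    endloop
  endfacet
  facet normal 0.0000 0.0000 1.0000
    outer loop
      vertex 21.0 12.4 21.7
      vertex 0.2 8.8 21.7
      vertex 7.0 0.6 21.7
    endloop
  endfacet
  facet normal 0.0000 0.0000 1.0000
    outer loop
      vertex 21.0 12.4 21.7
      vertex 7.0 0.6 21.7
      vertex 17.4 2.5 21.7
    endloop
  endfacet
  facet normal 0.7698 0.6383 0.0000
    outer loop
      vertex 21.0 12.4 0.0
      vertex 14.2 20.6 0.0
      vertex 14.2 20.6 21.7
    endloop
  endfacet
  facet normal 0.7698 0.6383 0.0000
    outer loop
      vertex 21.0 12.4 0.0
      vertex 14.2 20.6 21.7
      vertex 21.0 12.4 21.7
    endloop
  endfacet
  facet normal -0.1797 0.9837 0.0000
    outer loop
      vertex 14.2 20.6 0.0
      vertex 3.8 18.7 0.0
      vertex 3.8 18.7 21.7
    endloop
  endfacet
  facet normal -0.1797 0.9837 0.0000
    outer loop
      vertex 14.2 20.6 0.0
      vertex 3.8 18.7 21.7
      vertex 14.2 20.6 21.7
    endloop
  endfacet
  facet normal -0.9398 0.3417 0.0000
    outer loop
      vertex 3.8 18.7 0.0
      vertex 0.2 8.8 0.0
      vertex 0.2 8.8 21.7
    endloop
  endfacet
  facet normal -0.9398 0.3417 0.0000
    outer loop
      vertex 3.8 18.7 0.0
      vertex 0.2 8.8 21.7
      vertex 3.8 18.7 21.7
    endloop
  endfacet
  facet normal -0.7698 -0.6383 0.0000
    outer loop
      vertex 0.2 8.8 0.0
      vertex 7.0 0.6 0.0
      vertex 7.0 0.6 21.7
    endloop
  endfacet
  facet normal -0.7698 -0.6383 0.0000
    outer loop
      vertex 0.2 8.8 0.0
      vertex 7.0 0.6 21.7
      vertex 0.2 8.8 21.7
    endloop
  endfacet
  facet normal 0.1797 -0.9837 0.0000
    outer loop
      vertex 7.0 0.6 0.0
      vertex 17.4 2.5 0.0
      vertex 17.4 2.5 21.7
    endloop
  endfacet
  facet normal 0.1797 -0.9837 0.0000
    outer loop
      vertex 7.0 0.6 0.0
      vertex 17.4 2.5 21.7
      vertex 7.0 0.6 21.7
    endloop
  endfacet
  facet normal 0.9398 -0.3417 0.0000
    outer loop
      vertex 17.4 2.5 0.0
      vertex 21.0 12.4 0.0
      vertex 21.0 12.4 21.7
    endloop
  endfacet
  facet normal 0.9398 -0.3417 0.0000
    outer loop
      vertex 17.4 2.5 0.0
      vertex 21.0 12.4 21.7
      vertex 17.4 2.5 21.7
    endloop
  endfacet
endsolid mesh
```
; perimeter-only toolpath
G21 ; units = mm
G90 ; absolute positioning
G28 ; home
; layer 1
G0 Z4.3
G0 X21.0 Y12.4
G1 X14.2 Y20.6
G1 X3.8 Y18.7
G1 X0.2 Y8.8
G1 X7.0 Y0.6
G1 X17.4 Y2.5
G1 X21.0 Y12.4
; layer 2
G0 Z8.7
G0 X21.0 Y12.4
G1 X14.2 Y20.6
G1 X3.8 Y18.7
G1 X0.2 Y8.8
G1 X7.0 Y0.6
G1 X17.4 Y2.5
G1 X21.0 Y12.4
; layer 3
G0 Z13.0
G0 X21.0 Y12.4
G1 X14.2 Y20.6
G1 X3.8 Y18.7
G1 X0.2 Y8.8
G1 X7.0 Y0.6
G1 X17.4 Y2.5
G1 X21.0 Y12.4
; layer 4
G0 Z17.4
G0 X21.0 Y12.4
G1 X14.2 Y20.6
G1 X3.8 Y18.7
G1 X0.2 Y8.8
G1 X7.0 Y0.6
G1 X17.4 Y2.5
G1 X21.0 Y12.4
; layer 5
G0 Z21.7
G0 X21.0 Y12.4
G1 X14.2 Y20.6
G1 X3.8 Y18.7
G1 X0.2 Y8.8
G1 X7.0 Y0.6
G1 X17.4 Y2.5
G1 X21.0 Y12.4
M2 ; end

The solid is a regular 6-sided prism (a cylinder approximated with 6 flat sides), circumscribed radius ≈ 10.6 mm, height ≈ 21.7 mm. Slicing at Δz = 4.3 mm — 5 equal slices spanning the solid's height, so layer i sits at z = i·h/5 — gives 5 non-empty perimeters. Each is a 6-segment closed polygon; G0 lifts to the layer z and rapids to the start vertex, then G1 traces the edges.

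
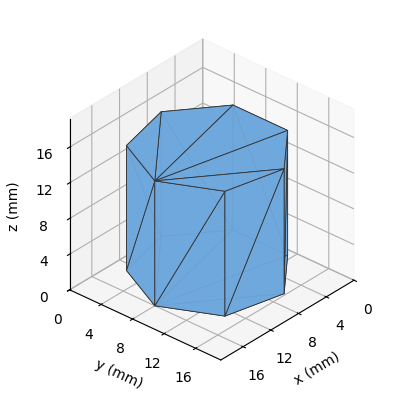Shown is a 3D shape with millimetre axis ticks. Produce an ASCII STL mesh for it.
Reading the render: the shape is a regular 7-sided prism (a cylinder approximated with 7 flat sides), circumscribed radius ≈ 8 mm, height ≈ 14 mm (dimensions read to the nearest mm from the axis ticks). For the STL, each face is triangulated and given an outward normal.

solid part
  facet normal 0.0000 0.0000 -1.0000
    outer loop
      vertex 6.22 15.80 0.00
      vertex 12.99 14.25 0.00
      vertex 16.00 8.00 0.00
    endloop
  endfacet
  facet normal 0.0000 0.0000 -1.0000
    outer loop
      vertex 0.79 11.47 0.00
      vertex 6.22 15.80 0.00
      vertex 16.00 8.00 0.00
    endloop
  endfacet
  facet normal 0.0000 0.0000 -1.0000
    outer loop
      vertex 0.79 4.53 0.00
      vertex 0.79 11.47 0.00
      vertex 16.00 8.00 0.00
    endloop
  endfacet
  facet normal 0.0000 0.0000 -1.0000
    outer loop
      vertex 6.22 0.20 0.00
      vertex 0.79 4.53 0.00
      vertex 16.00 8.00 0.00
    endloop
  endfacet
  facet normal 0.0000 0.0000 -1.0000
    outer loop
      vertex 12.99 1.75 0.00
      vertex 6.22 0.20 0.00
      vertex 16.00 8.00 0.00
    endloop
  endfacet
  facet normal 0.0000 0.0000 1.0000
    outer loop
      vertex 16.00 8.00 14.00
      vertex 12.99 14.25 14.00
      vertex 6.22 15.80 14.00
    endloop
  endfacet
  facet normal 0.0000 0.0000 1.0000
    outer loop
      vertex 16.00 8.00 14.00
      vertex 6.22 15.80 14.00
      vertex 0.79 11.47 14.00
    endloop
  endfacet
  facet normal 0.0000 0.0000 1.0000
    outer loop
      vertex 16.00 8.00 14.00
      vertex 0.79 11.47 14.00
      vertex 0.79 4.53 14.00
    endloop
  endfacet
  facet normal 0.0000 0.0000 1.0000
    outer loop
      vertex 16.00 8.00 14.00
      vertex 0.79 4.53 14.00
      vertex 6.22 0.20 14.00
    endloop
  endfacet
  facet normal 0.0000 0.0000 1.0000
    outer loop
      vertex 16.00 8.00 14.00
      vertex 6.22 0.20 14.00
      vertex 12.99 1.75 14.00
    endloop
  endfacet
  facet normal 0.9010 0.4339 0.0000
    outer loop
      vertex 16.00 8.00 0.00
      vertex 12.99 14.25 0.00
      vertex 12.99 14.25 14.00
    endloop
  endfacet
  facet normal 0.9010 0.4339 0.0000
    outer loop
      vertex 16.00 8.00 0.00
      vertex 12.99 14.25 14.00
      vertex 16.00 8.00 14.00
    endloop
  endfacet
  facet normal 0.2232 0.9748 0.0000
    outer loop
      vertex 12.99 14.25 0.00
      vertex 6.22 15.80 0.00
      vertex 6.22 15.80 14.00
    endloop
  endfacet
  facet normal 0.2232 0.9748 0.0000
    outer loop
      vertex 12.99 14.25 0.00
      vertex 6.22 15.80 14.00
      vertex 12.99 14.25 14.00
    endloop
  endfacet
  facet normal -0.6235 0.7819 0.0000
    outer loop
      vertex 6.22 15.80 0.00
      vertex 0.79 11.47 0.00
      vertex 0.79 11.47 14.00
    endloop
  endfacet
  facet normal -0.6235 0.7819 0.0000
    outer loop
      vertex 6.22 15.80 0.00
      vertex 0.79 11.47 14.00
      vertex 6.22 15.80 14.00
    endloop
  endfacet
  facet normal -1.0000 0.0000 0.0000
    outer loop
      vertex 0.79 11.47 0.00
      vertex 0.79 4.53 0.00
      vertex 0.79 4.53 14.00
    endloop
  endfacet
  facet normal -1.0000 0.0000 0.0000
    outer loop
      vertex 0.79 11.47 0.00
      vertex 0.79 4.53 14.00
      vertex 0.79 11.47 14.00
    endloop
  endfacet
  facet normal -0.6235 -0.7819 0.0000
    outer loop
      vertex 0.79 4.53 0.00
      vertex 6.22 0.20 0.00
      vertex 6.22 0.20 14.00
    endloop
  endfacet
  facet normal -0.6235 -0.7819 0.0000
    outer loop
      vertex 0.79 4.53 0.00
      vertex 6.22 0.20 14.00
      vertex 0.79 4.53 14.00
    endloop
  endfacet
  facet normal 0.2232 -0.9748 0.0000
    outer loop
      vertex 6.22 0.20 0.00
      vertex 12.99 1.75 0.00
      vertex 12.99 1.75 14.00
    endloop
  endfacet
  facet normal 0.2232 -0.9748 0.0000
    outer loop
      vertex 6.22 0.20 0.00
      vertex 12.99 1.75 14.00
      vertex 6.22 0.20 14.00
    endloop
  endfacet
  facet normal 0.9010 -0.4339 0.0000
    outer loop
      vertex 12.99 1.75 0.00
      vertex 16.00 8.00 0.00
      vertex 16.00 8.00 14.00
    endloop
  endfacet
  facet normal 0.9010 -0.4339 0.0000
    outer loop
      vertex 12.99 1.75 0.00
      vertex 16.00 8.00 14.00
      vertex 12.99 1.75 14.00
    endloop
  endfacet
endsolid part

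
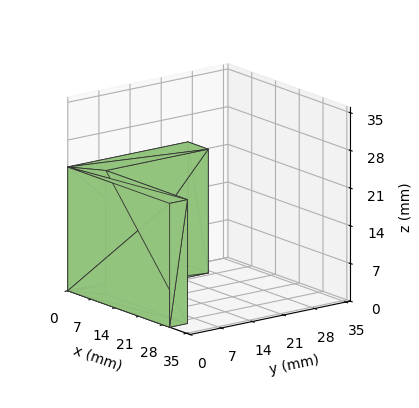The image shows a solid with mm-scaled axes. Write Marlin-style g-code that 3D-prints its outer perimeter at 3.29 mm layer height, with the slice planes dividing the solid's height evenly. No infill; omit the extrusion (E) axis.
Reading the render: the shape is an L-shaped prism: outer 30 × 27 mm, arm thicknesses ≈ 4 mm (horizontal) and 6 mm (vertical), extruded 23 mm in z (dimensions read to the nearest mm from the axis ticks). For the g-code, the solid's height is divided into equal slices at the stated Δz and each level perimeter traced with G1 moves after a G0 lift.

; perimeter-only toolpath
G21 ; units = mm
G90 ; absolute positioning
G28 ; home
; layer 1
G0 Z3.29
G0 X0.00 Y0.00
G1 X30.00 Y0.00
G1 X30.00 Y4.00
G1 X6.00 Y4.00
G1 X6.00 Y27.00
G1 X0.00 Y27.00
G1 X0.00 Y0.00
; layer 2
G0 Z6.57
G0 X0.00 Y0.00
G1 X30.00 Y0.00
G1 X30.00 Y4.00
G1 X6.00 Y4.00
G1 X6.00 Y27.00
G1 X0.00 Y27.00
G1 X0.00 Y0.00
; layer 3
G0 Z9.86
G0 X0.00 Y0.00
G1 X30.00 Y0.00
G1 X30.00 Y4.00
G1 X6.00 Y4.00
G1 X6.00 Y27.00
G1 X0.00 Y27.00
G1 X0.00 Y0.00
; layer 4
G0 Z13.14
G0 X0.00 Y0.00
G1 X30.00 Y0.00
G1 X30.00 Y4.00
G1 X6.00 Y4.00
G1 X6.00 Y27.00
G1 X0.00 Y27.00
G1 X0.00 Y0.00
; layer 5
G0 Z16.43
G0 X0.00 Y0.00
G1 X30.00 Y0.00
G1 X30.00 Y4.00
G1 X6.00 Y4.00
G1 X6.00 Y27.00
G1 X0.00 Y27.00
G1 X0.00 Y0.00
; layer 6
G0 Z19.71
G0 X0.00 Y0.00
G1 X30.00 Y0.00
G1 X30.00 Y4.00
G1 X6.00 Y4.00
G1 X6.00 Y27.00
G1 X0.00 Y27.00
G1 X0.00 Y0.00
; layer 7
G0 Z23.00
G0 X0.00 Y0.00
G1 X30.00 Y0.00
G1 X30.00 Y4.00
G1 X6.00 Y4.00
G1 X6.00 Y27.00
G1 X0.00 Y27.00
G1 X0.00 Y0.00
M2 ; end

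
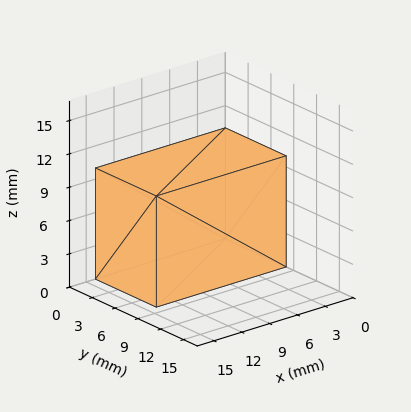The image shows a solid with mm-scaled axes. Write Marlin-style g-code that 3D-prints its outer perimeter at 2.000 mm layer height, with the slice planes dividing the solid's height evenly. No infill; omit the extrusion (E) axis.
Reading the render: the shape is a rectangular box, roughly 14 × 8 mm footprint and 10 mm tall (dimensions read to the nearest mm from the axis ticks). For the g-code, the solid's height is divided into equal slices at the stated Δz and each level perimeter traced with G1 moves after a G0 lift.

; perimeter-only toolpath
G21 ; units = mm
G90 ; absolute positioning
G28 ; home
; layer 1
G0 Z2.000
G0 X0.000 Y0.000
G1 X14.000 Y0.000
G1 X14.000 Y8.000
G1 X0.000 Y8.000
G1 X0.000 Y0.000
; layer 2
G0 Z4.000
G0 X0.000 Y0.000
G1 X14.000 Y0.000
G1 X14.000 Y8.000
G1 X0.000 Y8.000
G1 X0.000 Y0.000
; layer 3
G0 Z6.000
G0 X0.000 Y0.000
G1 X14.000 Y0.000
G1 X14.000 Y8.000
G1 X0.000 Y8.000
G1 X0.000 Y0.000
; layer 4
G0 Z8.000
G0 X0.000 Y0.000
G1 X14.000 Y0.000
G1 X14.000 Y8.000
G1 X0.000 Y8.000
G1 X0.000 Y0.000
; layer 5
G0 Z10.000
G0 X0.000 Y0.000
G1 X14.000 Y0.000
G1 X14.000 Y8.000
G1 X0.000 Y8.000
G1 X0.000 Y0.000
M2 ; end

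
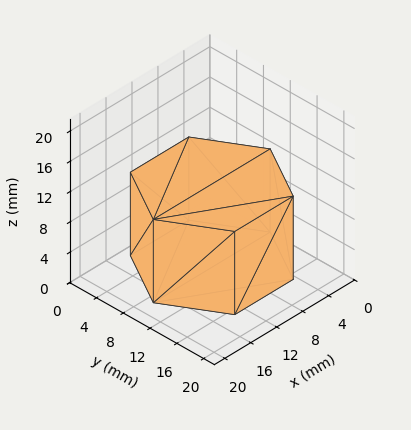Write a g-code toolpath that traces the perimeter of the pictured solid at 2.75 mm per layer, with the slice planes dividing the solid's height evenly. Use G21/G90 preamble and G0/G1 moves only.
Reading the render: the shape is a regular 6-sided prism (a cylinder approximated with 6 flat sides), circumscribed radius ≈ 9 mm, height ≈ 11 mm (dimensions read to the nearest mm from the axis ticks). For the g-code, the solid's height is divided into equal slices at the stated Δz and each level perimeter traced with G1 moves after a G0 lift.

; perimeter-only toolpath
G21 ; units = mm
G90 ; absolute positioning
G28 ; home
; layer 1
G0 Z2.75
G0 X18.00 Y9.00
G1 X13.50 Y16.79
G1 X4.50 Y16.79
G1 X0.00 Y9.00
G1 X4.50 Y1.21
G1 X13.50 Y1.21
G1 X18.00 Y9.00
; layer 2
G0 Z5.50
G0 X18.00 Y9.00
G1 X13.50 Y16.79
G1 X4.50 Y16.79
G1 X0.00 Y9.00
G1 X4.50 Y1.21
G1 X13.50 Y1.21
G1 X18.00 Y9.00
; layer 3
G0 Z8.25
G0 X18.00 Y9.00
G1 X13.50 Y16.79
G1 X4.50 Y16.79
G1 X0.00 Y9.00
G1 X4.50 Y1.21
G1 X13.50 Y1.21
G1 X18.00 Y9.00
; layer 4
G0 Z11.00
G0 X18.00 Y9.00
G1 X13.50 Y16.79
G1 X4.50 Y16.79
G1 X0.00 Y9.00
G1 X4.50 Y1.21
G1 X13.50 Y1.21
G1 X18.00 Y9.00
M2 ; end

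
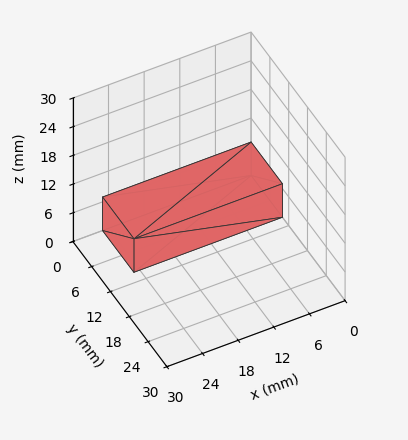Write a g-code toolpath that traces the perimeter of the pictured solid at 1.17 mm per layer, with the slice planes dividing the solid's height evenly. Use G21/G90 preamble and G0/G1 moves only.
Reading the render: the shape is a rectangular box, roughly 25 × 10 mm footprint and 7 mm tall (dimensions read to the nearest mm from the axis ticks). For the g-code, the solid's height is divided into equal slices at the stated Δz and each level perimeter traced with G1 moves after a G0 lift.

; perimeter-only toolpath
G21 ; units = mm
G90 ; absolute positioning
G28 ; home
; layer 1
G0 Z1.17
G0 X0.00 Y0.00
G1 X25.00 Y0.00
G1 X25.00 Y10.00
G1 X0.00 Y10.00
G1 X0.00 Y0.00
; layer 2
G0 Z2.33
G0 X0.00 Y0.00
G1 X25.00 Y0.00
G1 X25.00 Y10.00
G1 X0.00 Y10.00
G1 X0.00 Y0.00
; layer 3
G0 Z3.50
G0 X0.00 Y0.00
G1 X25.00 Y0.00
G1 X25.00 Y10.00
G1 X0.00 Y10.00
G1 X0.00 Y0.00
; layer 4
G0 Z4.67
G0 X0.00 Y0.00
G1 X25.00 Y0.00
G1 X25.00 Y10.00
G1 X0.00 Y10.00
G1 X0.00 Y0.00
; layer 5
G0 Z5.83
G0 X0.00 Y0.00
G1 X25.00 Y0.00
G1 X25.00 Y10.00
G1 X0.00 Y10.00
G1 X0.00 Y0.00
; layer 6
G0 Z7.00
G0 X0.00 Y0.00
G1 X25.00 Y0.00
G1 X25.00 Y10.00
G1 X0.00 Y10.00
G1 X0.00 Y0.00
M2 ; end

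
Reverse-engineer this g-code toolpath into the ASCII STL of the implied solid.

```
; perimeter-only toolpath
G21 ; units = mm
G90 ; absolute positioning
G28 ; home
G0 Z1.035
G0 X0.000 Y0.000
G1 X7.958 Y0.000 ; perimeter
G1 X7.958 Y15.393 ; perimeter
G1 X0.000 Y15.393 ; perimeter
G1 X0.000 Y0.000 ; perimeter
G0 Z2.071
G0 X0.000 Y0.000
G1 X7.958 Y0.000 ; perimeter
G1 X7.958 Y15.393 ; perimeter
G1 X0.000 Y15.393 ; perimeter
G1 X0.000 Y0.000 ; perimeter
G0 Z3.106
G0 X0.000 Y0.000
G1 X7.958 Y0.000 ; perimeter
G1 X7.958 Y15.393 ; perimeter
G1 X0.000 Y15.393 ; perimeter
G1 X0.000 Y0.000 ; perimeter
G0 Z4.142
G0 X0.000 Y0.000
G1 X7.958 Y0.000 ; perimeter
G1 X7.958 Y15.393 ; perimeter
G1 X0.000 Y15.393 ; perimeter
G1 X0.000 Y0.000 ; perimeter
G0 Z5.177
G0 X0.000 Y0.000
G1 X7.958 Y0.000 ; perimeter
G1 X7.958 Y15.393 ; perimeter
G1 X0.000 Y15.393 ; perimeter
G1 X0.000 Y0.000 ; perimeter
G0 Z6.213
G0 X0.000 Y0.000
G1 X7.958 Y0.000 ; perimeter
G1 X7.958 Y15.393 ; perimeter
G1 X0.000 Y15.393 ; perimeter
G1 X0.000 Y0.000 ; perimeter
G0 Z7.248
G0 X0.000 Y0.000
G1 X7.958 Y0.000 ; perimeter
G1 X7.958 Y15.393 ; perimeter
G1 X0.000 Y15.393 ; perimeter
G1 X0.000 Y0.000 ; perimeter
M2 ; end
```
solid part
  facet normal 0.0000 0.0000 -1.0000
    outer loop
      vertex 7.958 15.393 0.000
      vertex 7.958 0.000 0.000
      vertex 0.000 0.000 0.000
    endloop
  endfacet
  facet normal 0.0000 0.0000 -1.0000
    outer loop
      vertex 0.000 15.393 0.000
      vertex 7.958 15.393 0.000
      vertex 0.000 0.000 0.000
    endloop
  endfacet
  facet normal 0.0000 0.0000 1.0000
    outer loop
      vertex 0.000 0.000 7.248
      vertex 7.958 0.000 7.248
      vertex 7.958 15.393 7.248
    endloop
  endfacet
  facet normal 0.0000 0.0000 1.0000
    outer loop
      vertex 0.000 0.000 7.248
      vertex 7.958 15.393 7.248
      vertex 0.000 15.393 7.248
    endloop
  endfacet
  facet normal 0.0000 -1.0000 0.0000
    outer loop
      vertex 0.000 0.000 0.000
      vertex 7.958 0.000 0.000
      vertex 7.958 0.000 7.248
    endloop
  endfacet
  facet normal 0.0000 -1.0000 0.0000
    outer loop
      vertex 0.000 0.000 0.000
      vertex 7.958 0.000 7.248
      vertex 0.000 0.000 7.248
    endloop
  endfacet
  facet normal 0.0000 1.0000 0.0000
    outer loop
      vertex 7.958 15.393 7.248
      vertex 7.958 15.393 0.000
      vertex 0.000 15.393 0.000
    endloop
  endfacet
  facet normal 0.0000 1.0000 0.0000
    outer loop
      vertex 0.000 15.393 7.248
      vertex 7.958 15.393 7.248
      vertex 0.000 15.393 0.000
    endloop
  endfacet
  facet normal -1.0000 0.0000 0.0000
    outer loop
      vertex 0.000 15.393 7.248
      vertex 0.000 15.393 0.000
      vertex 0.000 0.000 0.000
    endloop
  endfacet
  facet normal -1.0000 0.0000 0.0000
    outer loop
      vertex 0.000 0.000 7.248
      vertex 0.000 15.393 7.248
      vertex 0.000 0.000 0.000
    endloop
  endfacet
  facet normal 1.0000 0.0000 0.0000
    outer loop
      vertex 7.958 0.000 0.000
      vertex 7.958 15.393 0.000
      vertex 7.958 15.393 7.248
    endloop
  endfacet
  facet normal 1.0000 0.0000 0.0000
    outer loop
      vertex 7.958 0.000 0.000
      vertex 7.958 15.393 7.248
      vertex 7.958 0.000 7.248
    endloop
  endfacet
endsolid part

The G0 Z moves step by Δz≈1.035 mm. Every layer's G1 loop is the same polygon, so the solid is a straight extrusion of it from z=0 to z≈7.25. Closing with flat bottom and top caps and triangulating gives 12 facets — a rectangular box, roughly 7.96 × 15.4 mm footprint and 7.25 mm tall.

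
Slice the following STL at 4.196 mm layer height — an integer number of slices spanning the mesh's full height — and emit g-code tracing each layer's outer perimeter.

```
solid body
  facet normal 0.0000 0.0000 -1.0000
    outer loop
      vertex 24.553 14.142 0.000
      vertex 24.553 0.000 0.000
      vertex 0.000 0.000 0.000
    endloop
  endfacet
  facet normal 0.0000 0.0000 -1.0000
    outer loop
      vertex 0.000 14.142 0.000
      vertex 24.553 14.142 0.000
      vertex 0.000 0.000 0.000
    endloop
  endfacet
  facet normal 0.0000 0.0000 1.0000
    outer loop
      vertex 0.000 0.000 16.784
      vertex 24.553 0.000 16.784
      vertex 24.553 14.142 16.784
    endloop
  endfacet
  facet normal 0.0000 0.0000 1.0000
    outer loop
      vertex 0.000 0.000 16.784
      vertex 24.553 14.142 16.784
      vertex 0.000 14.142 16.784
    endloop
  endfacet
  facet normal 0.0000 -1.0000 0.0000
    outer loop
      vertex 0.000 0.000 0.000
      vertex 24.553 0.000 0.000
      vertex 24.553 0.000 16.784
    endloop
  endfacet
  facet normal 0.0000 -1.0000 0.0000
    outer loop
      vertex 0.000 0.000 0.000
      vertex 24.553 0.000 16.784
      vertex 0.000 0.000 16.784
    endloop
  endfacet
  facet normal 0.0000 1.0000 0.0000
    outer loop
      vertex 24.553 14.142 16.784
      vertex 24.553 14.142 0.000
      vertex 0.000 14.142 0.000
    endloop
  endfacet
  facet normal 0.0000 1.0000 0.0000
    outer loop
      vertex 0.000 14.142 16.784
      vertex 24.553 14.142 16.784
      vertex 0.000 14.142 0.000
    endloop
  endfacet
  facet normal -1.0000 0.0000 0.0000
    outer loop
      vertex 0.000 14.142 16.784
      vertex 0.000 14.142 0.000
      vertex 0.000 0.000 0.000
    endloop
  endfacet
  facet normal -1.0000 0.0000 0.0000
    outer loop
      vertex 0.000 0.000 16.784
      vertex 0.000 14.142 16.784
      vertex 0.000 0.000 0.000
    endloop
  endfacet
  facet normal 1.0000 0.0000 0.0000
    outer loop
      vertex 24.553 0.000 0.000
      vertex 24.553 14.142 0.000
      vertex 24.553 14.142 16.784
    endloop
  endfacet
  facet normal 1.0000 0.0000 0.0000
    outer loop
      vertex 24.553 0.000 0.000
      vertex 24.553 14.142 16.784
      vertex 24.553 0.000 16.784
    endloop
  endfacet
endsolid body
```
; perimeter-only toolpath
G21 ; units = mm
G90 ; absolute positioning
G28 ; home
; layer 1
G0 Z4.196
G0 X0.000 Y0.000
G1 X24.553 Y0.000
G1 X24.553 Y14.142
G1 X0.000 Y14.142
G1 X0.000 Y0.000
; layer 2
G0 Z8.392
G0 X0.000 Y0.000
G1 X24.553 Y0.000
G1 X24.553 Y14.142
G1 X0.000 Y14.142
G1 X0.000 Y0.000
; layer 3
G0 Z12.588
G0 X0.000 Y0.000
G1 X24.553 Y0.000
G1 X24.553 Y14.142
G1 X0.000 Y14.142
G1 X0.000 Y0.000
; layer 4
G0 Z16.784
G0 X0.000 Y0.000
G1 X24.553 Y0.000
G1 X24.553 Y14.142
G1 X0.000 Y14.142
G1 X0.000 Y0.000
M2 ; end

The solid is a rectangular box, roughly 24.6 × 14.1 mm footprint and 16.8 mm tall. Slicing at Δz = 4.196 mm — 4 equal slices spanning the solid's height, so layer i sits at z = i·h/4 — gives 4 non-empty perimeters. Each is a 4-segment closed polygon; G0 lifts to the layer z and rapids to the start vertex, then G1 traces the edges.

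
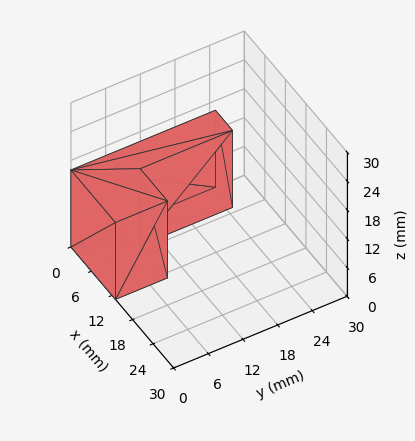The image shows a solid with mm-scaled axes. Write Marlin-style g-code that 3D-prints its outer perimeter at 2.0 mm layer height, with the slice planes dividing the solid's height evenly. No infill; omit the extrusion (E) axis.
Reading the render: the shape is an L-shaped prism: outer 13 × 25 mm, arm thicknesses ≈ 9 mm (horizontal) and 5 mm (vertical), extruded 16 mm in z (dimensions read to the nearest mm from the axis ticks). For the g-code, the solid's height is divided into equal slices at the stated Δz and each level perimeter traced with G1 moves after a G0 lift.

; perimeter-only toolpath
G21 ; units = mm
G90 ; absolute positioning
G28 ; home
; layer 1
G0 Z2.0
G0 X0.0 Y0.0
G1 X13.0 Y0.0
G1 X13.0 Y9.0
G1 X5.0 Y9.0
G1 X5.0 Y25.0
G1 X0.0 Y25.0
G1 X0.0 Y0.0
; layer 2
G0 Z4.0
G0 X0.0 Y0.0
G1 X13.0 Y0.0
G1 X13.0 Y9.0
G1 X5.0 Y9.0
G1 X5.0 Y25.0
G1 X0.0 Y25.0
G1 X0.0 Y0.0
; layer 3
G0 Z6.0
G0 X0.0 Y0.0
G1 X13.0 Y0.0
G1 X13.0 Y9.0
G1 X5.0 Y9.0
G1 X5.0 Y25.0
G1 X0.0 Y25.0
G1 X0.0 Y0.0
; layer 4
G0 Z8.0
G0 X0.0 Y0.0
G1 X13.0 Y0.0
G1 X13.0 Y9.0
G1 X5.0 Y9.0
G1 X5.0 Y25.0
G1 X0.0 Y25.0
G1 X0.0 Y0.0
; layer 5
G0 Z10.0
G0 X0.0 Y0.0
G1 X13.0 Y0.0
G1 X13.0 Y9.0
G1 X5.0 Y9.0
G1 X5.0 Y25.0
G1 X0.0 Y25.0
G1 X0.0 Y0.0
; layer 6
G0 Z12.0
G0 X0.0 Y0.0
G1 X13.0 Y0.0
G1 X13.0 Y9.0
G1 X5.0 Y9.0
G1 X5.0 Y25.0
G1 X0.0 Y25.0
G1 X0.0 Y0.0
; layer 7
G0 Z14.0
G0 X0.0 Y0.0
G1 X13.0 Y0.0
G1 X13.0 Y9.0
G1 X5.0 Y9.0
G1 X5.0 Y25.0
G1 X0.0 Y25.0
G1 X0.0 Y0.0
; layer 8
G0 Z16.0
G0 X0.0 Y0.0
G1 X13.0 Y0.0
G1 X13.0 Y9.0
G1 X5.0 Y9.0
G1 X5.0 Y25.0
G1 X0.0 Y25.0
G1 X0.0 Y0.0
M2 ; end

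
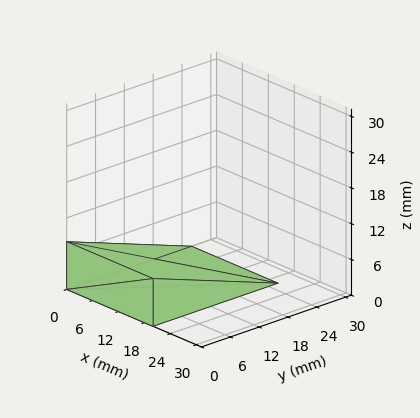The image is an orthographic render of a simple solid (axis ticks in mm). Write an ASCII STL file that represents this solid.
Reading the render: the shape is a wedge (ramp): 20 × 26 mm base, rising to 8 mm along the y=0 edge and sloping linearly to z=0 at y=26 (dimensions read to the nearest mm from the axis ticks). For the STL, each face is triangulated and given an outward normal.

solid part
  facet normal 0.0000 0.0000 -1.0000
    outer loop
      vertex 20.0 26.0 0.0
      vertex 20.0 0.0 0.0
      vertex 0.0 0.0 0.0
    endloop
  endfacet
  facet normal 0.0000 0.0000 -1.0000
    outer loop
      vertex 0.0 26.0 0.0
      vertex 20.0 26.0 0.0
      vertex 0.0 0.0 0.0
    endloop
  endfacet
  facet normal 0.0000 -1.0000 0.0000
    outer loop
      vertex 0.0 0.0 0.0
      vertex 20.0 0.0 0.0
      vertex 20.0 0.0 8.0
    endloop
  endfacet
  facet normal 0.0000 -1.0000 0.0000
    outer loop
      vertex 0.0 0.0 0.0
      vertex 20.0 0.0 8.0
      vertex 0.0 0.0 8.0
    endloop
  endfacet
  facet normal 0.0000 0.2941 0.9558
    outer loop
      vertex 0.0 0.0 8.0
      vertex 20.0 0.0 8.0
      vertex 20.0 26.0 0.0
    endloop
  endfacet
  facet normal 0.0000 0.2941 0.9558
    outer loop
      vertex 0.0 0.0 8.0
      vertex 20.0 26.0 0.0
      vertex 0.0 26.0 0.0
    endloop
  endfacet
  facet normal -1.0000 0.0000 0.0000
    outer loop
      vertex 0.0 0.0 8.0
      vertex 0.0 26.0 0.0
      vertex 0.0 0.0 0.0
    endloop
  endfacet
  facet normal 1.0000 0.0000 0.0000
    outer loop
      vertex 20.0 0.0 0.0
      vertex 20.0 26.0 0.0
      vertex 20.0 0.0 8.0
    endloop
  endfacet
endsolid part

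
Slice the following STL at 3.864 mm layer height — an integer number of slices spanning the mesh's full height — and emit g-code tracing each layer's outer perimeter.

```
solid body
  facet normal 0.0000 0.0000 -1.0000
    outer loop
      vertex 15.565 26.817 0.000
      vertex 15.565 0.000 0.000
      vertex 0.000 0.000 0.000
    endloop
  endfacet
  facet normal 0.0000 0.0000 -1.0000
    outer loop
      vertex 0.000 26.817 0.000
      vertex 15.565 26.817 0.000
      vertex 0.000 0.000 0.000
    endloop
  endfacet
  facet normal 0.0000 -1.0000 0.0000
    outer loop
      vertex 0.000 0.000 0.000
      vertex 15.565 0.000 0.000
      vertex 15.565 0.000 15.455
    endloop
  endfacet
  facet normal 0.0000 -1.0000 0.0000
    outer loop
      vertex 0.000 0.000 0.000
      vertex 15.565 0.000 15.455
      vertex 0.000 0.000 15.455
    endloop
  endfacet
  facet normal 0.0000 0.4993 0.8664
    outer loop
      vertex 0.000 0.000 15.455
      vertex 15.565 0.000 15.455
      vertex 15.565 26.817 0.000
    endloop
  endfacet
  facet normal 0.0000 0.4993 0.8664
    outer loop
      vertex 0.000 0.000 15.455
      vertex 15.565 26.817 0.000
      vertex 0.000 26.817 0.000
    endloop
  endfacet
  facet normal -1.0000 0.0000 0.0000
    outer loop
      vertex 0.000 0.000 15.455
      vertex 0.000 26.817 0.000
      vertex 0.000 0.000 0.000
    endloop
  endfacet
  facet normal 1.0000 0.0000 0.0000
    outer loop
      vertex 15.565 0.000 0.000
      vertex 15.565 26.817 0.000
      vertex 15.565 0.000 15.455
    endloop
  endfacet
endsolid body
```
; perimeter-only toolpath
G21 ; units = mm
G90 ; absolute positioning
G28 ; home
; layer 1
G0 Z3.864
G0 X0.000 Y0.000
G1 X15.565 Y0.000
G1 X15.565 Y20.113
G1 X0.000 Y20.113
G1 X0.000 Y0.000
; layer 2
G0 Z7.728
G0 X0.000 Y0.000
G1 X15.565 Y0.000
G1 X15.565 Y13.409
G1 X0.000 Y13.409
G1 X0.000 Y0.000
; layer 3
G0 Z11.591
G0 X0.000 Y0.000
G1 X15.565 Y0.000
G1 X15.565 Y6.704
G1 X0.000 Y6.704
G1 X0.000 Y0.000
M2 ; end

The solid is a wedge (ramp): 15.6 × 26.8 mm base, rising to 15.5 mm along the y=0 edge and sloping linearly to z=0 at y=26.8. Slicing at Δz = 3.864 mm — 4 equal slices spanning the solid's height, so layer i sits at z = i·h/4 — gives 3 non-empty perimeters. Each is a 4-segment closed polygon; G0 lifts to the layer z and rapids to the start vertex, then G1 traces the edges. The cross-section shrinks linearly with z (the slice at the apex is degenerate and omitted).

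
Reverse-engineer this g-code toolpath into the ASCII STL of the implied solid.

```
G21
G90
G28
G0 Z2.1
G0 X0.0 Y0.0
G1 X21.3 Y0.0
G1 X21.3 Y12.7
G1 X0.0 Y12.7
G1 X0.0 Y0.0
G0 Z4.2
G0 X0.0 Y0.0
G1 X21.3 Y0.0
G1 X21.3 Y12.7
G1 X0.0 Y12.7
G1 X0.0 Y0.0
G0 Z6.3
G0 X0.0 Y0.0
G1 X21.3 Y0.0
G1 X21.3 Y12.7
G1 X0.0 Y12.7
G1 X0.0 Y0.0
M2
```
solid part
  facet normal 0.0000 0.0000 -1.0000
    outer loop
      vertex 21.3 12.7 0.0
      vertex 21.3 0.0 0.0
      vertex 0.0 0.0 0.0
    endloop
  endfacet
  facet normal 0.0000 0.0000 -1.0000
    outer loop
      vertex 0.0 12.7 0.0
      vertex 21.3 12.7 0.0
      vertex 0.0 0.0 0.0
    endloop
  endfacet
  facet normal 0.0000 0.0000 1.0000
    outer loop
      vertex 0.0 0.0 6.3
      vertex 21.3 0.0 6.3
      vertex 21.3 12.7 6.3
    endloop
  endfacet
  facet normal 0.0000 0.0000 1.0000
    outer loop
      vertex 0.0 0.0 6.3
      vertex 21.3 12.7 6.3
      vertex 0.0 12.7 6.3
    endloop
  endfacet
  facet normal 0.0000 -1.0000 0.0000
    outer loop
      vertex 0.0 0.0 0.0
      vertex 21.3 0.0 0.0
      vertex 21.3 0.0 6.3
    endloop
  endfacet
  facet normal 0.0000 -1.0000 0.0000
    outer loop
      vertex 0.0 0.0 0.0
      vertex 21.3 0.0 6.3
      vertex 0.0 0.0 6.3
    endloop
  endfacet
  facet normal 0.0000 1.0000 0.0000
    outer loop
      vertex 21.3 12.7 6.3
      vertex 21.3 12.7 0.0
      vertex 0.0 12.7 0.0
    endloop
  endfacet
  facet normal 0.0000 1.0000 0.0000
    outer loop
      vertex 0.0 12.7 6.3
      vertex 21.3 12.7 6.3
      vertex 0.0 12.7 0.0
    endloop
  endfacet
  facet normal -1.0000 0.0000 0.0000
    outer loop
      vertex 0.0 12.7 6.3
      vertex 0.0 12.7 0.0
      vertex 0.0 0.0 0.0
    endloop
  endfacet
  facet normal -1.0000 0.0000 0.0000
    outer loop
      vertex 0.0 0.0 6.3
      vertex 0.0 12.7 6.3
      vertex 0.0 0.0 0.0
    endloop
  endfacet
  facet normal 1.0000 0.0000 0.0000
    outer loop
      vertex 21.3 0.0 0.0
      vertex 21.3 12.7 0.0
      vertex 21.3 12.7 6.3
    endloop
  endfacet
  facet normal 1.0000 0.0000 0.0000
    outer loop
      vertex 21.3 0.0 0.0
      vertex 21.3 12.7 6.3
      vertex 21.3 0.0 6.3
    endloop
  endfacet
endsolid part

The G0 Z moves step by Δz≈2.1 mm. Every layer's G1 loop is the same polygon, so the solid is a straight extrusion of it from z=0 to z≈6.3. Closing with flat bottom and top caps and triangulating gives 12 facets — a rectangular box, roughly 21.3 × 12.7 mm footprint and 6.3 mm tall.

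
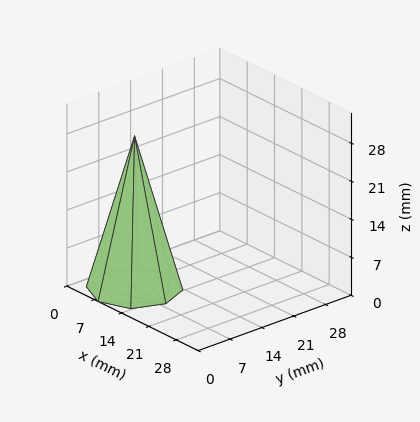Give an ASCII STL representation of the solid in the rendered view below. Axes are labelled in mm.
Reading the render: the shape is a regular 8-sided pyramid, base circumscribed radius ≈ 8 mm, apex at z ≈ 28 mm (dimensions read to the nearest mm from the axis ticks). For the STL, each face is triangulated and given an outward normal.

solid part
  facet normal 0.0000 0.0000 -1.0000
    outer loop
      vertex 8.0 16.0 0.0
      vertex 13.7 13.7 0.0
      vertex 16.0 8.0 0.0
    endloop
  endfacet
  facet normal 0.0000 0.0000 -1.0000
    outer loop
      vertex 2.3 13.7 0.0
      vertex 8.0 16.0 0.0
      vertex 16.0 8.0 0.0
    endloop
  endfacet
  facet normal 0.0000 0.0000 -1.0000
    outer loop
      vertex 0.0 8.0 0.0
      vertex 2.3 13.7 0.0
      vertex 16.0 8.0 0.0
    endloop
  endfacet
  facet normal 0.0000 0.0000 -1.0000
    outer loop
      vertex 2.3 2.3 0.0
      vertex 0.0 8.0 0.0
      vertex 16.0 8.0 0.0
    endloop
  endfacet
  facet normal 0.0000 0.0000 -1.0000
    outer loop
      vertex 8.0 0.0 0.0
      vertex 2.3 2.3 0.0
      vertex 16.0 8.0 0.0
    endloop
  endfacet
  facet normal 0.0000 0.0000 -1.0000
    outer loop
      vertex 13.7 2.3 0.0
      vertex 8.0 0.0 0.0
      vertex 16.0 8.0 0.0
    endloop
  endfacet
  facet normal 0.8964 0.3617 0.2561
    outer loop
      vertex 16.0 8.0 0.0
      vertex 13.7 13.7 0.0
      vertex 8.0 8.0 28.0
    endloop
  endfacet
  facet normal 0.3617 0.8964 0.2561
    outer loop
      vertex 13.7 13.7 0.0
      vertex 8.0 16.0 0.0
      vertex 8.0 8.0 28.0
    endloop
  endfacet
  facet normal -0.3617 0.8964 0.2561
    outer loop
      vertex 8.0 16.0 0.0
      vertex 2.3 13.7 0.0
      vertex 8.0 8.0 28.0
    endloop
  endfacet
  facet normal -0.8964 0.3617 0.2561
    outer loop
      vertex 2.3 13.7 0.0
      vertex 0.0 8.0 0.0
      vertex 8.0 8.0 28.0
    endloop
  endfacet
  facet normal -0.8964 -0.3617 0.2561
    outer loop
      vertex 0.0 8.0 0.0
      vertex 2.3 2.3 0.0
      vertex 8.0 8.0 28.0
    endloop
  endfacet
  facet normal -0.3617 -0.8964 0.2561
    outer loop
      vertex 2.3 2.3 0.0
      vertex 8.0 0.0 0.0
      vertex 8.0 8.0 28.0
    endloop
  endfacet
  facet normal 0.3617 -0.8964 0.2561
    outer loop
      vertex 8.0 0.0 0.0
      vertex 13.7 2.3 0.0
      vertex 8.0 8.0 28.0
    endloop
  endfacet
  facet normal 0.8964 -0.3617 0.2561
    outer loop
      vertex 13.7 2.3 0.0
      vertex 16.0 8.0 0.0
      vertex 8.0 8.0 28.0
    endloop
  endfacet
endsolid part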